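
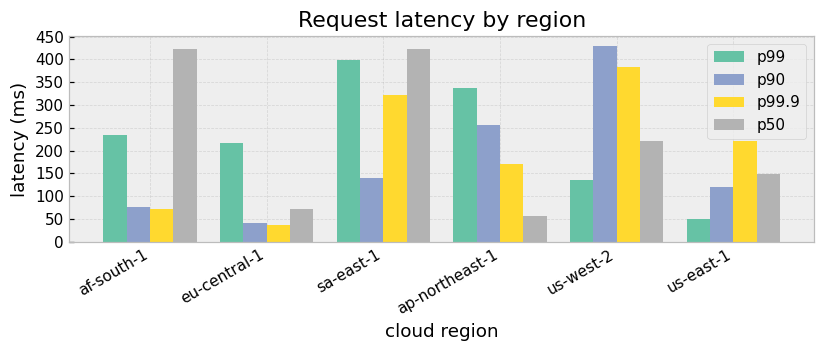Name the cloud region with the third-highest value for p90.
Top 4 for p90: us-west-2 ≈ 450, ap-northeast-1 ≈ 250, sa-east-1 ≈ 150, us-east-1 ≈ 100.

sa-east-1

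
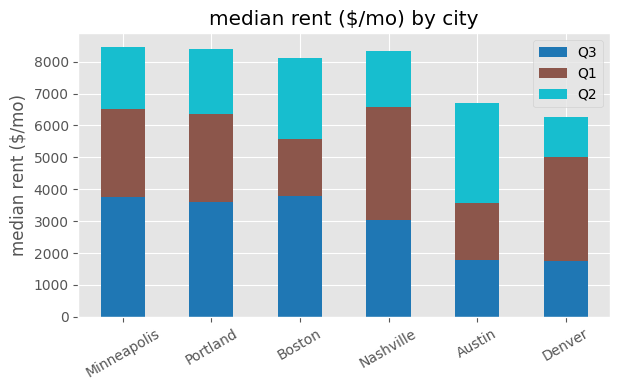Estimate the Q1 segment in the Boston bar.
Q1 top ≈ 6000, bottom ≈ 4000; segment ≈ 2000.

≈ 2000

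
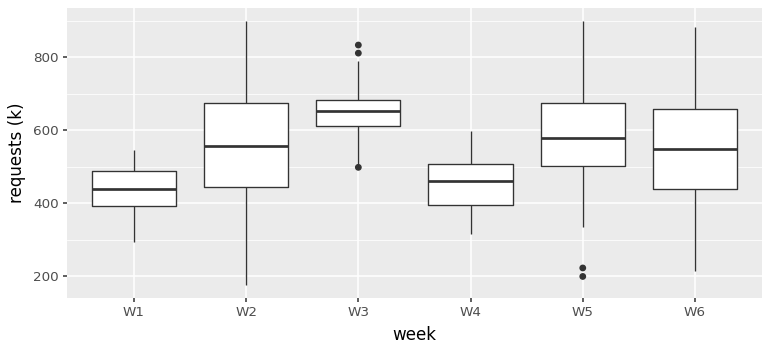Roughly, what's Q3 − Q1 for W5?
≈ 180

Q3 ≈ 680, Q1 ≈ 500; IQR ≈ 180.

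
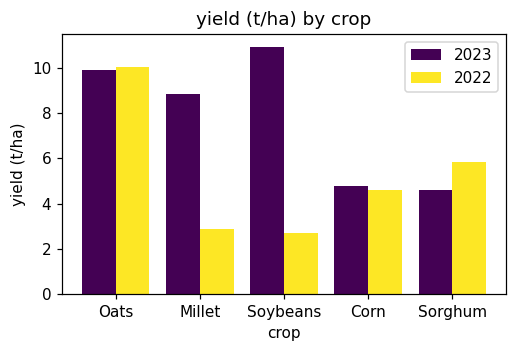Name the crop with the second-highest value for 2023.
Top 3 for 2023: Soybeans ≈ 11, Oats ≈ 10, Millet ≈ 9.

Oats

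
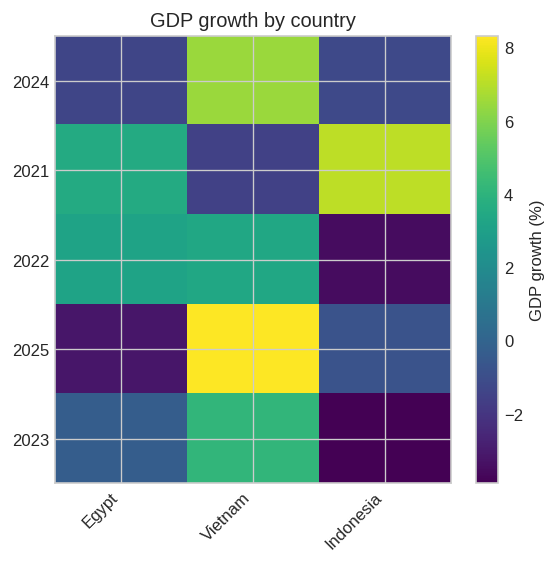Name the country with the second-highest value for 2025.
Top 3 for 2025: Vietnam ≈ 8, Indonesia ≈ 0, Egypt ≈ -4.

Indonesia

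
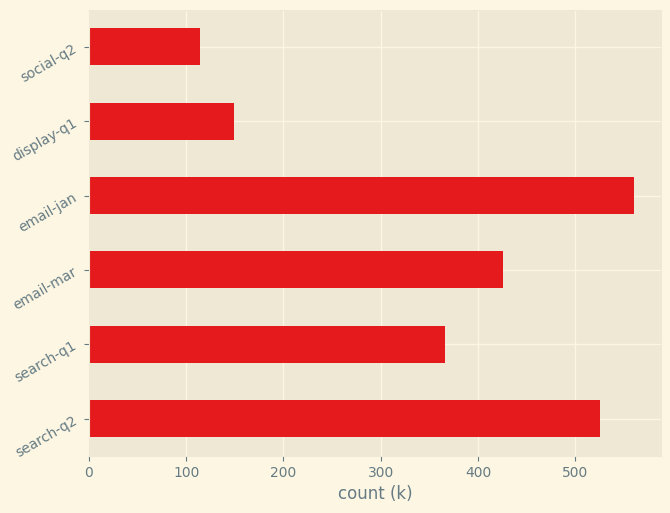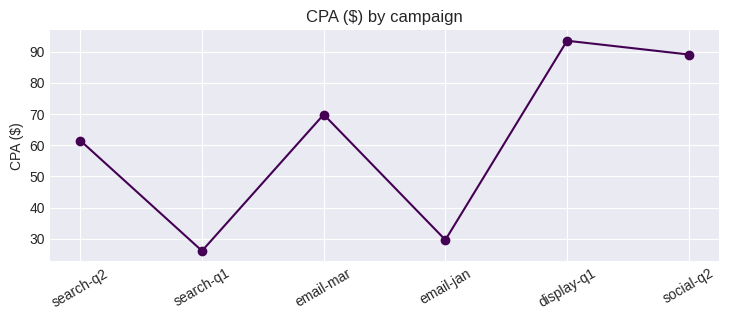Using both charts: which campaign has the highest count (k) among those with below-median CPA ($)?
Chart 2 median CPA ($) ≈ 70; below-median campaigns: search-q2, search-q1, email-jan. Among those, email-jan has the highest count (k) (≈ 600).

email-jan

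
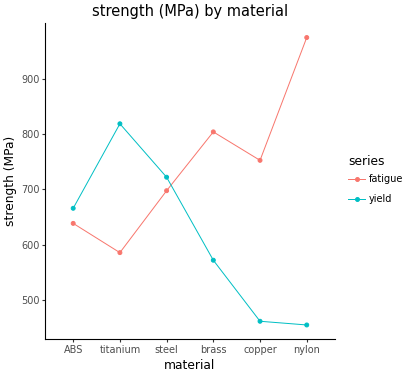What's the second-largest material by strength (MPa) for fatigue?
Top 3 for fatigue: nylon ≈ 950, brass ≈ 800, copper ≈ 750.

brass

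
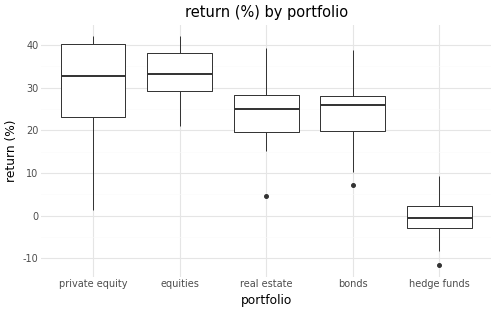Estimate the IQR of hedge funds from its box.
Q3 ≈ 0, Q1 ≈ -5; IQR ≈ 5.

≈ 5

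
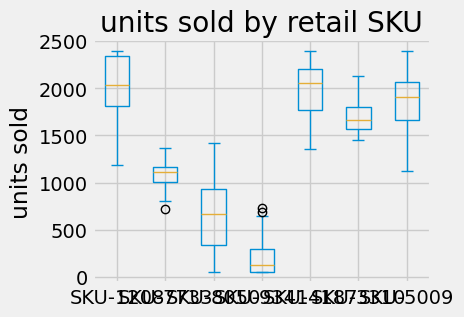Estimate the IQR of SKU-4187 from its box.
Q3 ≈ 2200, Q1 ≈ 1800; IQR ≈ 400.

≈ 400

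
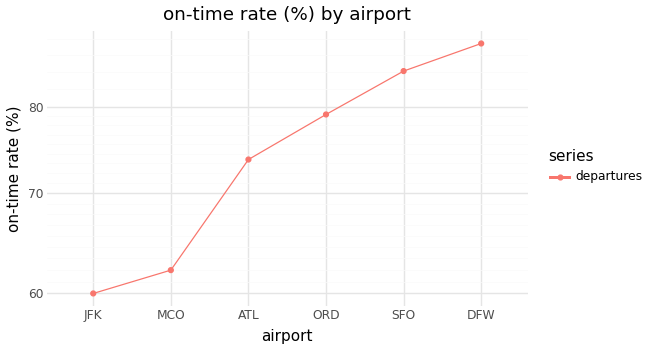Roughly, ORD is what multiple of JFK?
≈ 1.33×

ORD ≈ 80, JFK ≈ 60; 80/60 ≈ 1.33.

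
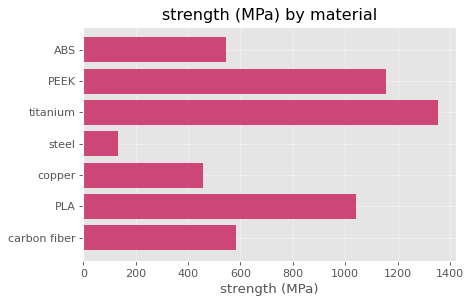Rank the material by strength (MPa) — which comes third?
Top 4: titanium ≈ 1400, PEEK ≈ 1200, PLA ≈ 1000, carbon fiber ≈ 600.

PLA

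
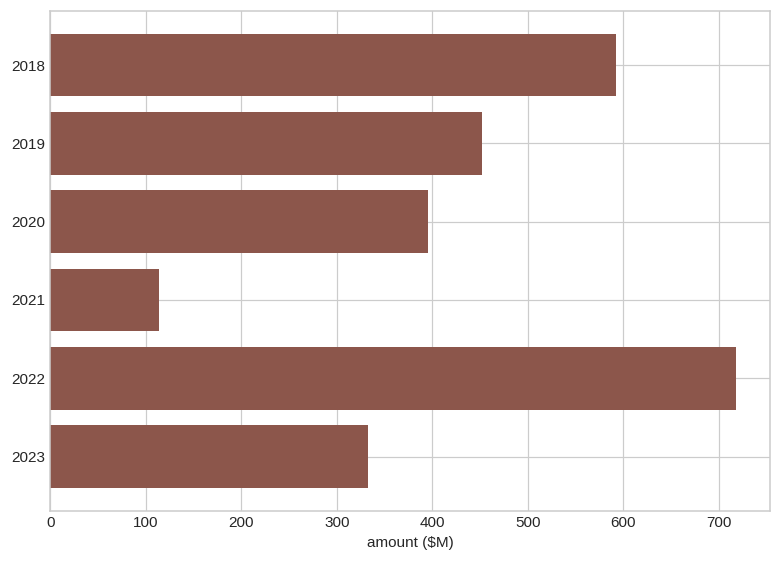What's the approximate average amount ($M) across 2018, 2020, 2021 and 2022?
(600 + 400 + 100 + 700) / 4 ≈ 450.

≈ 450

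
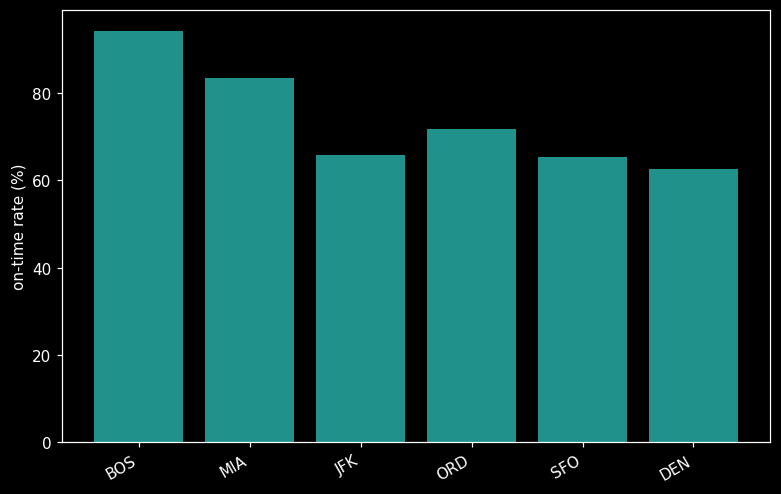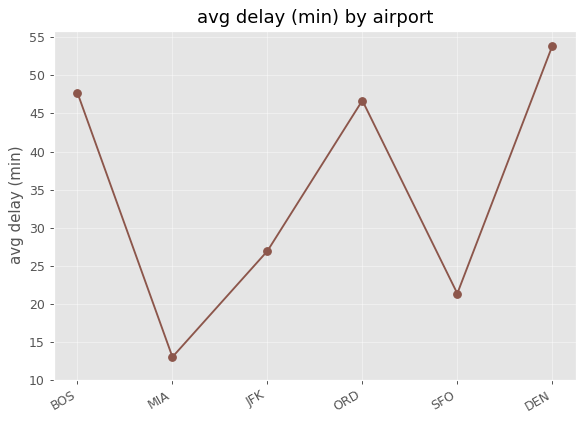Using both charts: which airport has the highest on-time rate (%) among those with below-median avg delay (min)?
Chart 2 median avg delay (min) ≈ 35; below-median airports: MIA, JFK, SFO. Among those, MIA has the highest on-time rate (%) (≈ 80).

MIA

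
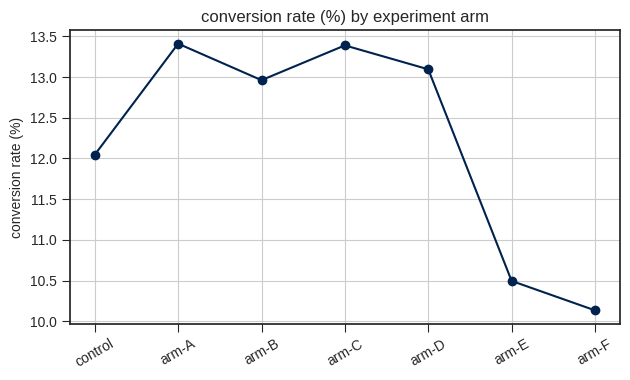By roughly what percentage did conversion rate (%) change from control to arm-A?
control ≈ 12.0, arm-A ≈ 13.5; (13.5 − 12.0) / 12.0 ≈ +12.5%.

≈ +12.5%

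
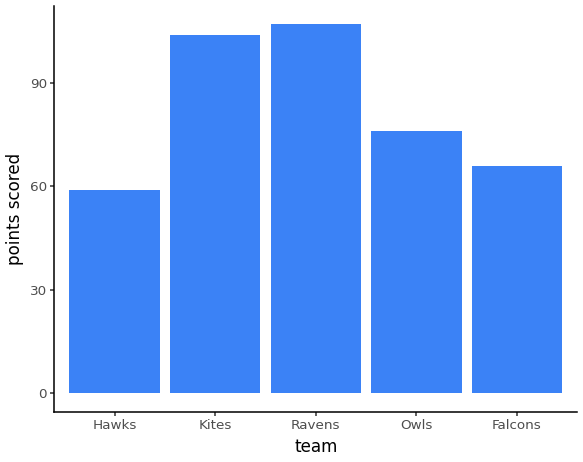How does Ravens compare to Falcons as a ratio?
≈ 1.57×

Ravens ≈ 110, Falcons ≈ 70; 110/70 ≈ 1.57.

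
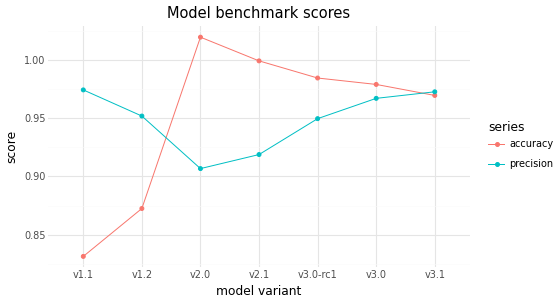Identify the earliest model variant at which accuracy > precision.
v2.0

v1.2: accuracy ≈ 0.88 vs precision ≈ 0.96 (not yet); v2.0: accuracy ≈ 1.02 vs precision ≈ 0.90 (first crossover).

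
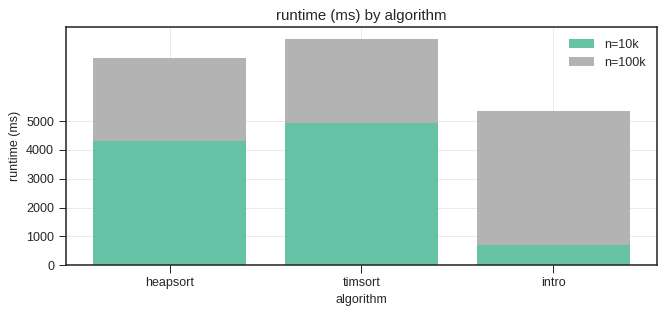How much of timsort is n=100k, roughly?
n=100k top ≈ 8000, bottom ≈ 5000; segment ≈ 3000.

≈ 3000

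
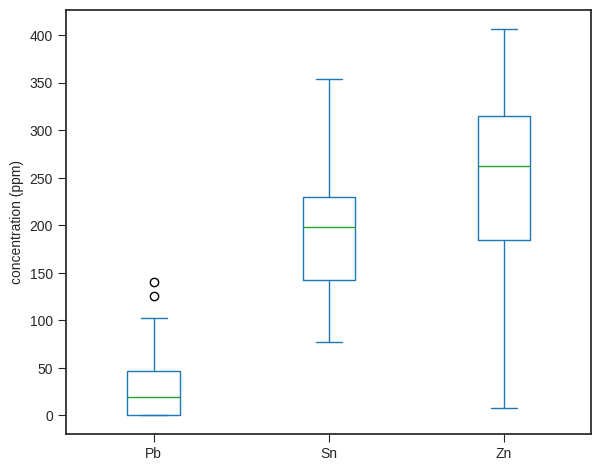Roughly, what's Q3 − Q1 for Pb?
Q3 ≈ 40, Q1 ≈ 0; IQR ≈ 40.

≈ 40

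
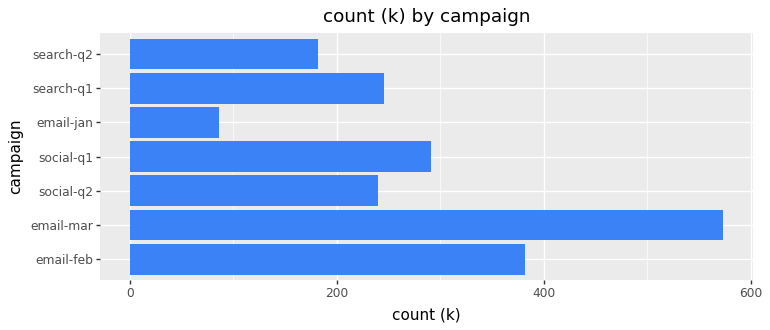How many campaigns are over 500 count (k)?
Above 500: email-mar.

1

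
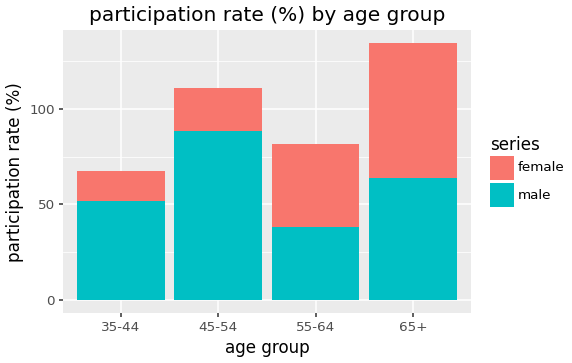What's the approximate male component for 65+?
≈ 60

male top ≈ 60, bottom ≈ 0; segment ≈ 60.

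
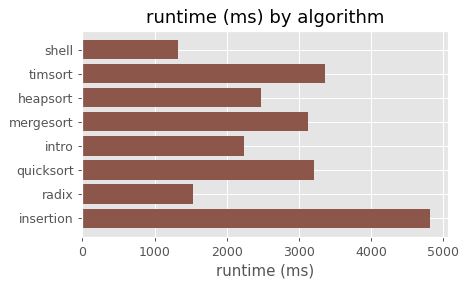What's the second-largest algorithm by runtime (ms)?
timsort

Top 3: insertion ≈ 5000, timsort ≈ 3500, quicksort ≈ 3000.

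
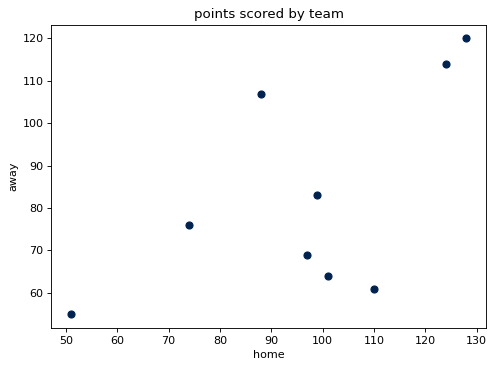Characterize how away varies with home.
positive, moderate

Points are positively correlated; moderate (|r| ≈ 0.6).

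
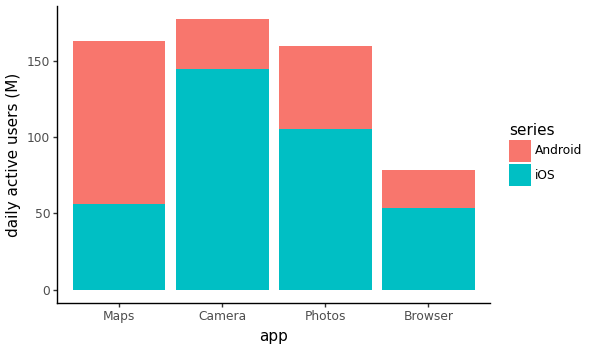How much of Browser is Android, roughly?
Android top ≈ 80, bottom ≈ 60; segment ≈ 20.

≈ 20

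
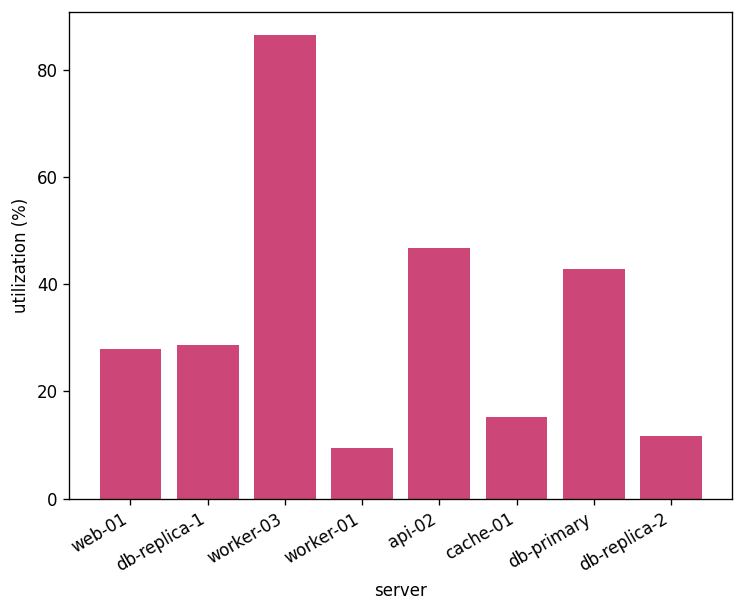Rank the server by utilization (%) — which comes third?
Top 4: worker-03 ≈ 90, api-02 ≈ 50, db-primary ≈ 40, db-replica-1 ≈ 30.

db-primary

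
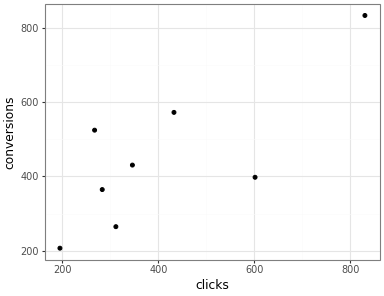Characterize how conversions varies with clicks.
positive, strong

Points are positively correlated; strong (|r| ≈ 0.8).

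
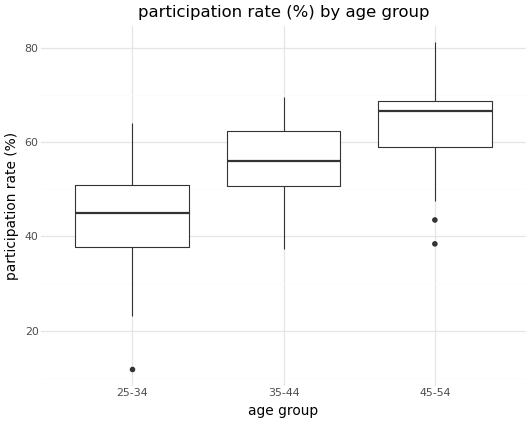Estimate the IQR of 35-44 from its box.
Q3 ≈ 62, Q1 ≈ 50; IQR ≈ 12.

≈ 12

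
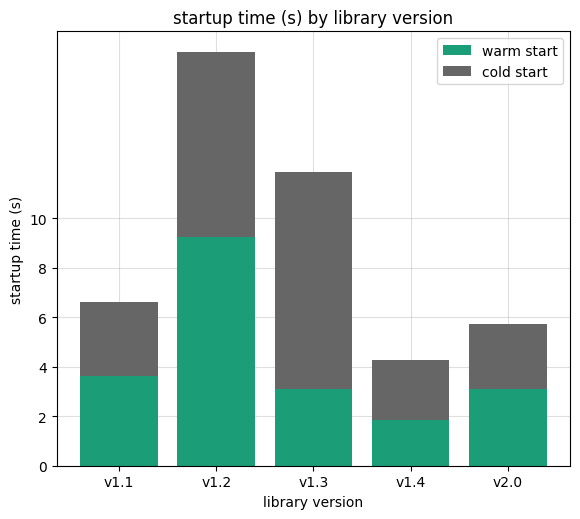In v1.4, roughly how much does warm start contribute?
warm start top ≈ 2, bottom ≈ 0; segment ≈ 2.

≈ 2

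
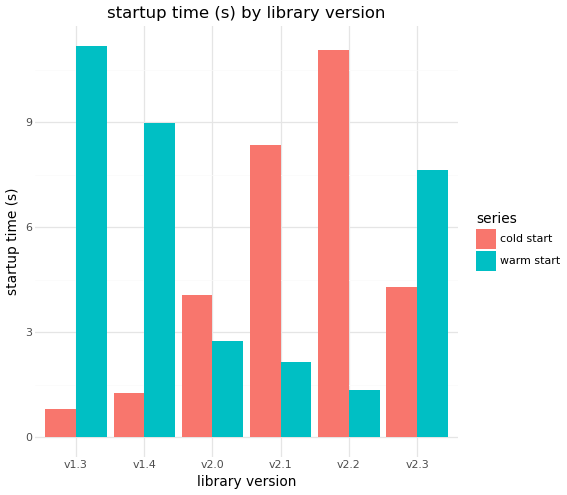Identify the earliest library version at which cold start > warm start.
v2.0

v1.4: cold start ≈ 1 vs warm start ≈ 9 (not yet); v2.0: cold start ≈ 4 vs warm start ≈ 3 (first crossover).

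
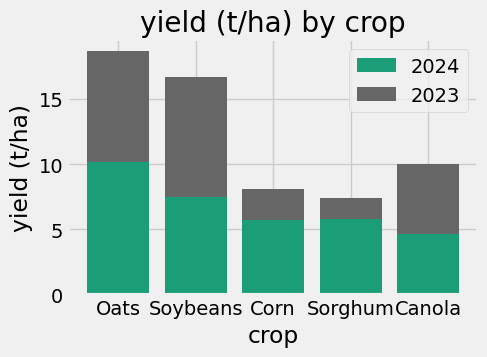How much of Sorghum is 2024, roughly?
≈ 6

2024 top ≈ 6, bottom ≈ 0; segment ≈ 6.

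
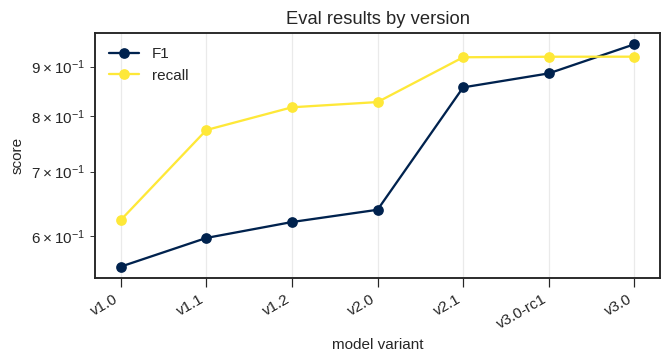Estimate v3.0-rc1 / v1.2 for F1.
v3.0-rc1 ≈ 0.90, v1.2 ≈ 0.60; 0.90/0.60 ≈ 1.5.

≈ 1.5×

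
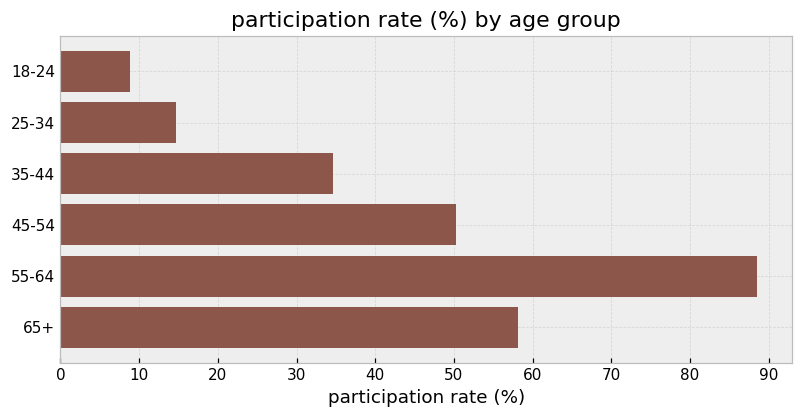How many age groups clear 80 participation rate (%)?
Above 80: 55-64.

1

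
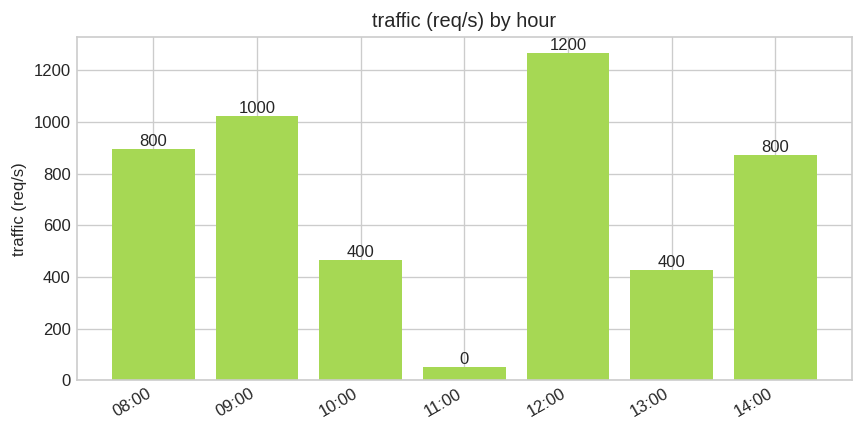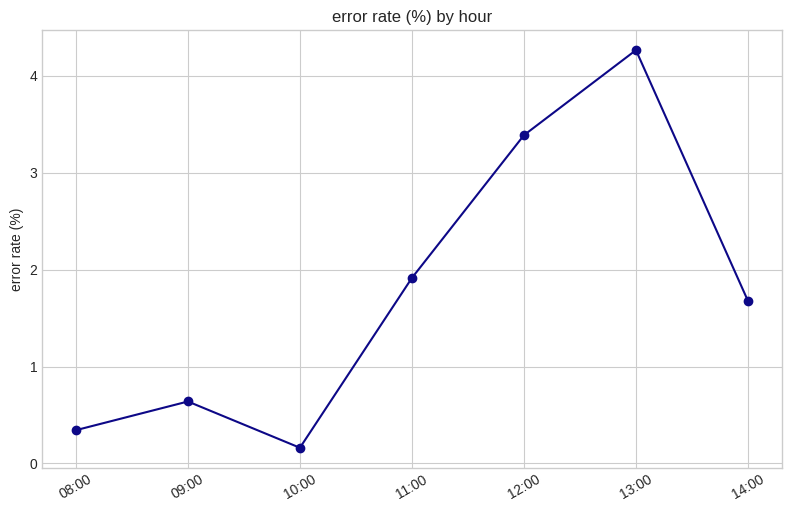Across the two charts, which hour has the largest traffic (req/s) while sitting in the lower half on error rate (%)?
Chart 2 median error rate (%) ≈ 1.5; below-median hours: 08:00, 09:00, 10:00. Among those, 09:00 has the highest traffic (req/s) (≈ 1000).

09:00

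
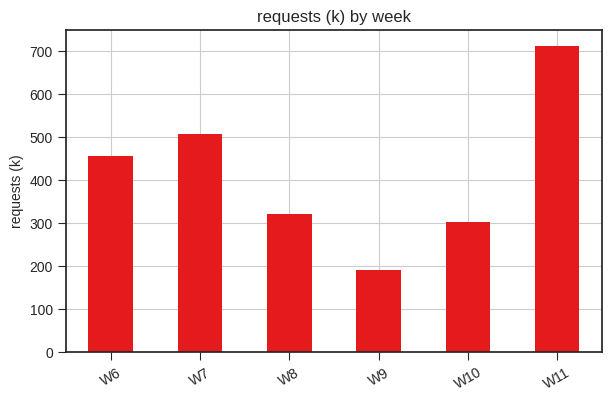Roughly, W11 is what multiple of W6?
W11 ≈ 700, W6 ≈ 500; 700/500 ≈ 1.4.

≈ 1.4×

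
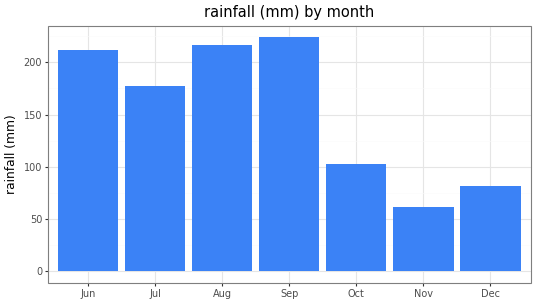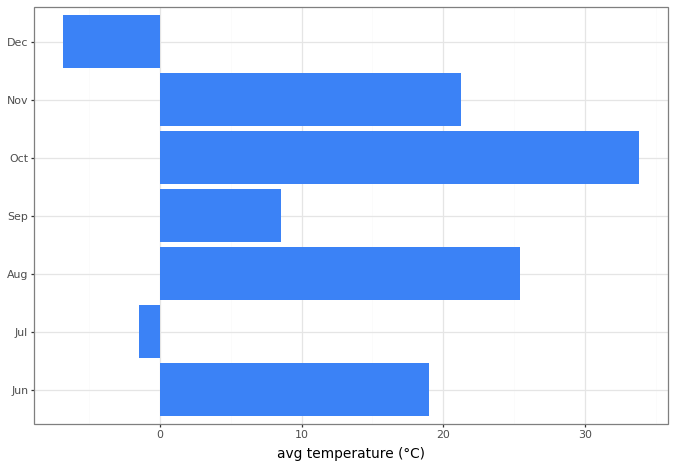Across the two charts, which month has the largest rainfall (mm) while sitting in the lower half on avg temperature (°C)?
Sep

Chart 2 median avg temperature (°C) ≈ 20; below-median months: Jul, Sep, Dec. Among those, Sep has the highest rainfall (mm) (≈ 225).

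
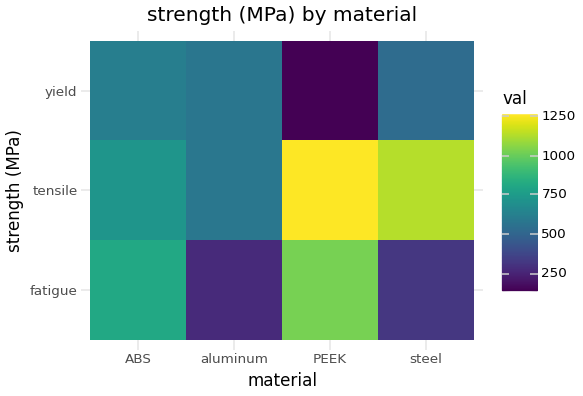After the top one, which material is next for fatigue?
Top 3 for fatigue: PEEK ≈ 1000, ABS ≈ 800, steel ≈ 300.

ABS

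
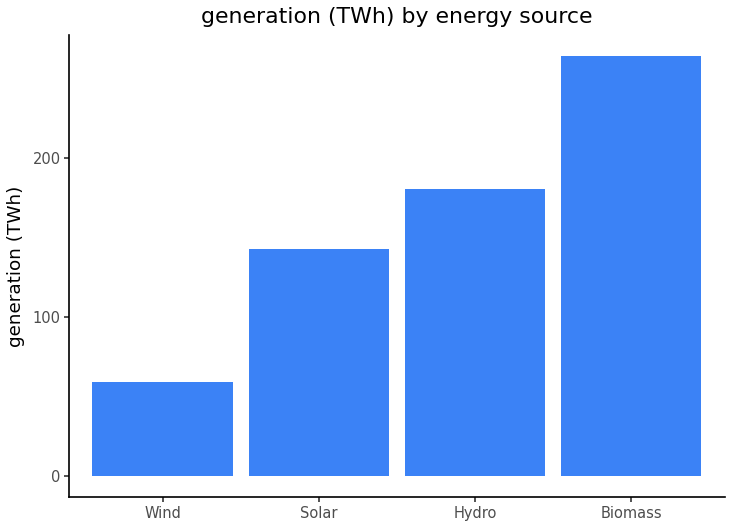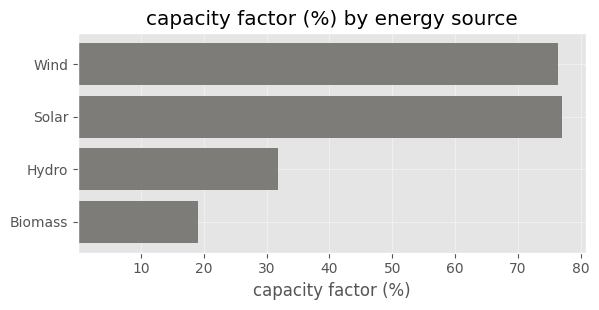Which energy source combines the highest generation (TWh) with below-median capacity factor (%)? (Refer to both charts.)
Biomass

Chart 2 median capacity factor (%) ≈ 50; below-median energy sources: Hydro, Biomass. Among those, Biomass has the highest generation (TWh) (≈ 275).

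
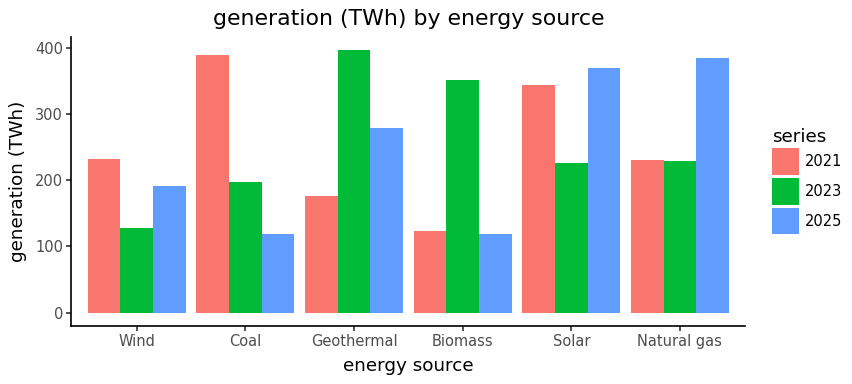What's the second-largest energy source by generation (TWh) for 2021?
Top 3 for 2021: Coal ≈ 400, Solar ≈ 350, Wind ≈ 250.

Solar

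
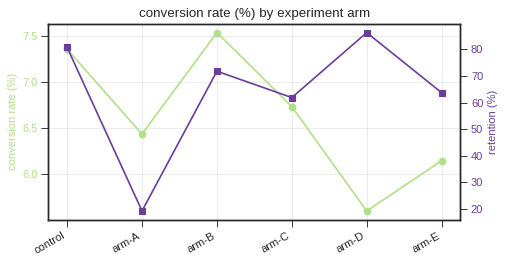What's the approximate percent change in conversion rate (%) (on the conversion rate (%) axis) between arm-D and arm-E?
arm-D ≈ 5.6, arm-E ≈ 6.2; (6.2 − 5.6) / 5.6 ≈ +10.7%.

≈ +10.7%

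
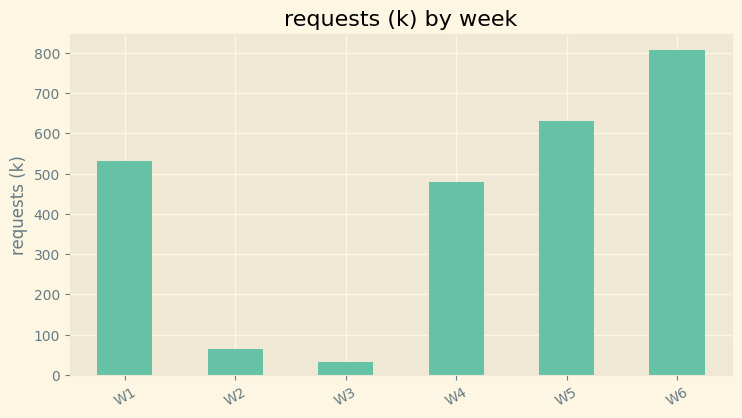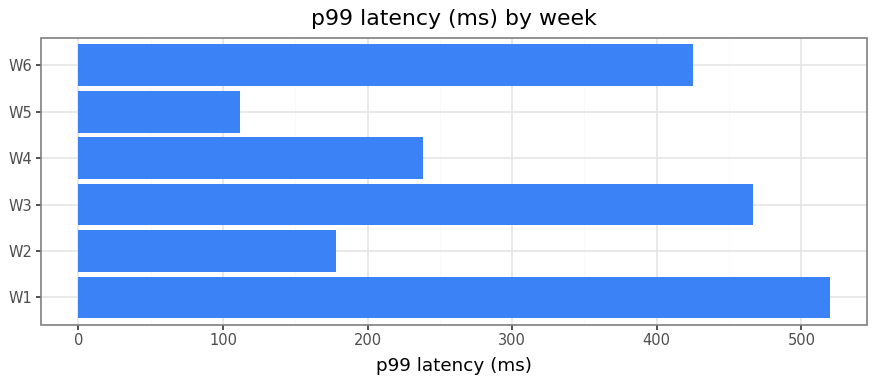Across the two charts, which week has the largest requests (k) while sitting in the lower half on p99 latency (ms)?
Chart 2 median p99 latency (ms) ≈ 350; below-median weeks: W2, W4, W5. Among those, W5 has the highest requests (k) (≈ 600).

W5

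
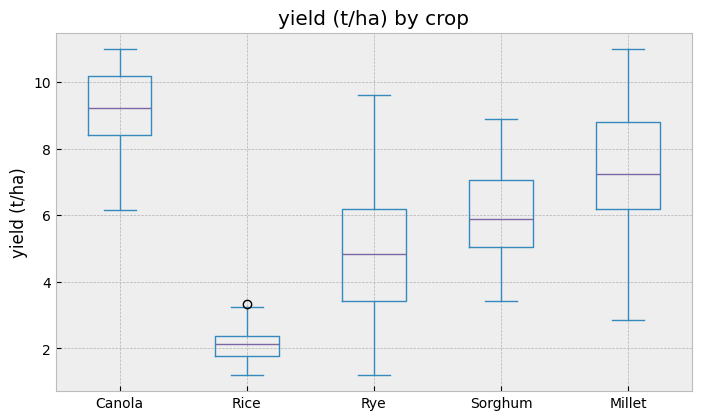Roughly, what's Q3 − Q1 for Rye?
Q3 ≈ 6, Q1 ≈ 3; IQR ≈ 3.

≈ 3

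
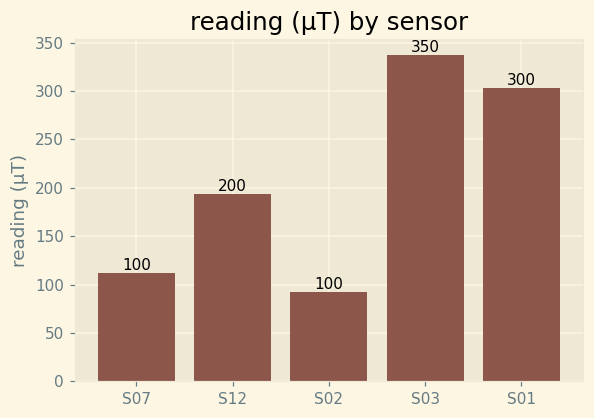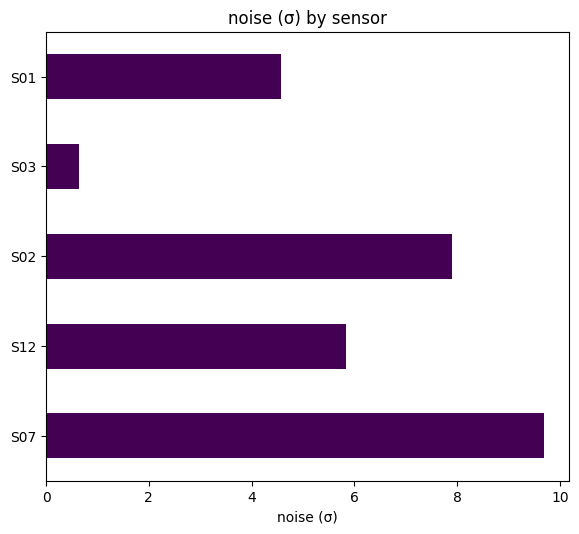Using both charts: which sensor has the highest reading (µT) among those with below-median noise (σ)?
Chart 2 median noise (σ) ≈ 6; below-median sensors: S03, S01. Among those, S03 has the highest reading (µT) (≈ 350).

S03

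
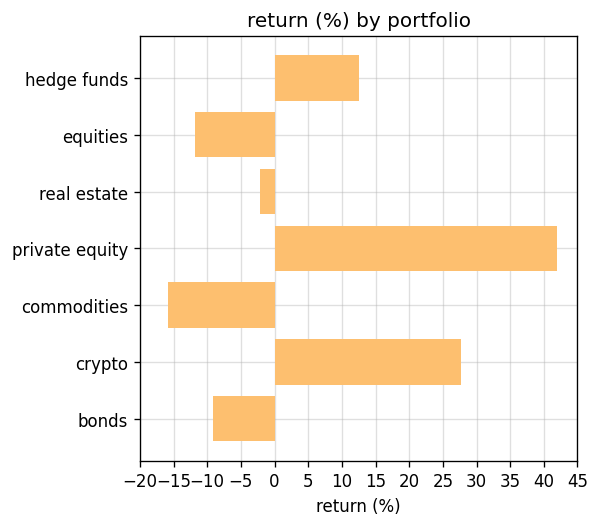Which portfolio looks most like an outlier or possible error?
private equity

private equity ≈ 40; the rest sit between ≈ -15 and ≈ 30.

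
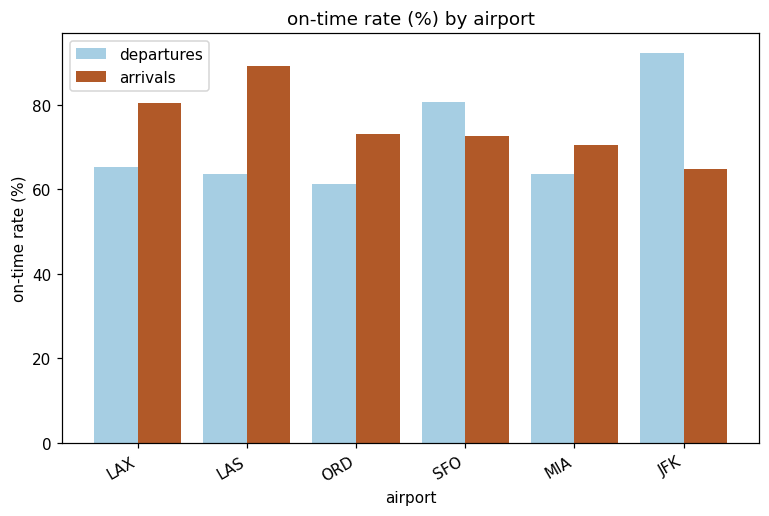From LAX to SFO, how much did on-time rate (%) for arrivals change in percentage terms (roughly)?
LAX ≈ 80, SFO ≈ 70; (70 − 80) / 80 ≈ -12.5%.

≈ -12.5%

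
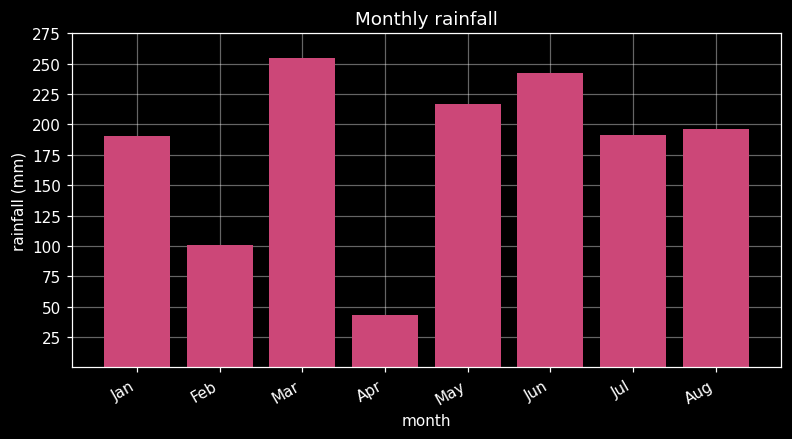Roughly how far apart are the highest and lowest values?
Max Mar ≈ 250, min Apr ≈ 50; range ≈ 200.

≈ 200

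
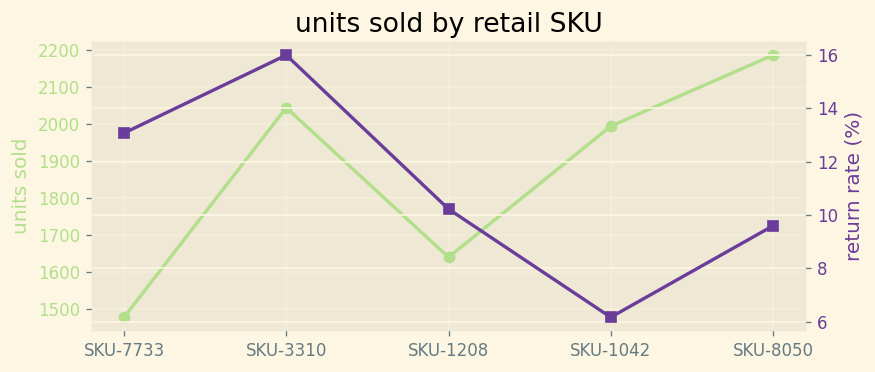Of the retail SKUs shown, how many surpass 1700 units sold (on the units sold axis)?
3

Above 1700: SKU-3310, SKU-1042, SKU-8050.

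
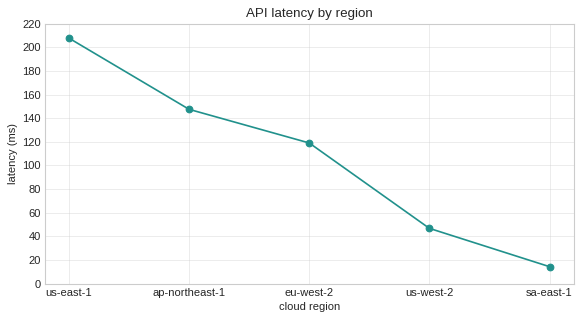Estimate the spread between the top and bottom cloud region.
≈ 180

Max us-east-1 ≈ 200, min sa-east-1 ≈ 20; range ≈ 180.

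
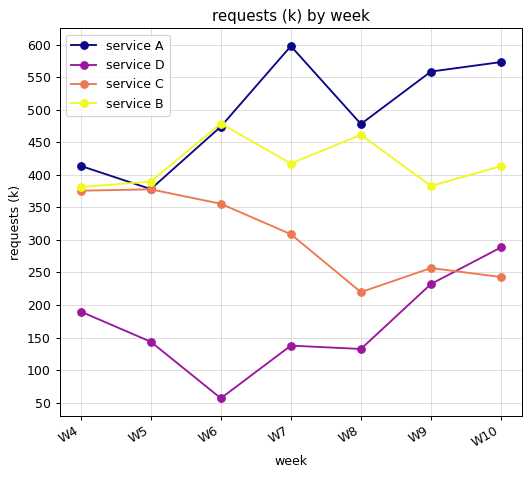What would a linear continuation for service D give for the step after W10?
≈ 375

Last three: 150, 250, 300 → slope ≈ 75/step → next ≈ 375.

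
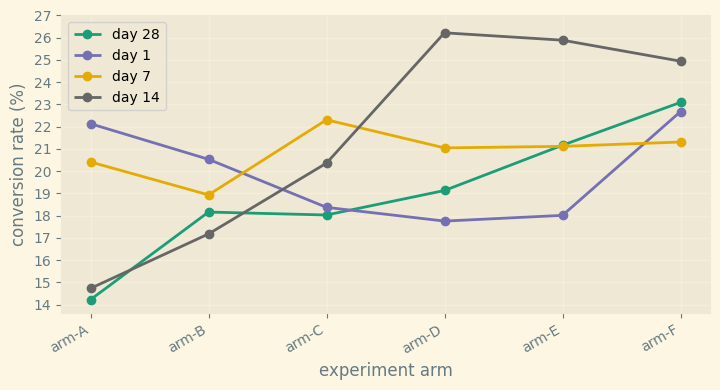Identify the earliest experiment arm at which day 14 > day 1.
arm-C

arm-B: day 14 ≈ 17 vs day 1 ≈ 21 (not yet); arm-C: day 14 ≈ 20 vs day 1 ≈ 18 (first crossover).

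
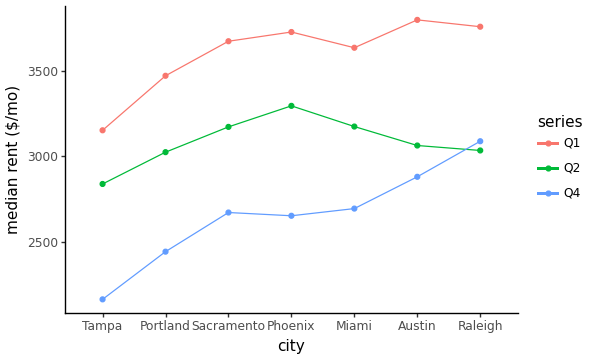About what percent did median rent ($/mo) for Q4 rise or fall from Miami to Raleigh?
Miami ≈ 2600, Raleigh ≈ 3000; (3000 − 2600) / 2600 ≈ +15.4%.

≈ +15.4%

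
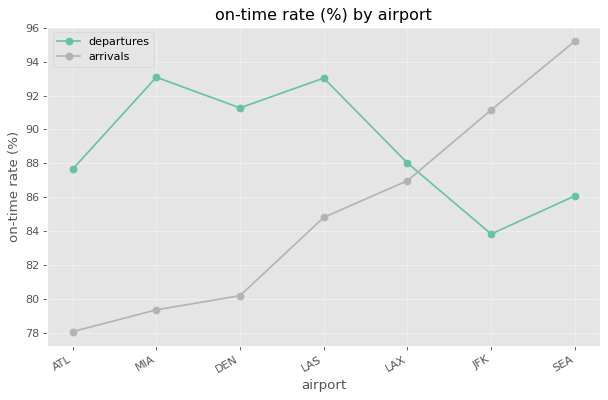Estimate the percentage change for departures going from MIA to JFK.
≈ -10.6%

MIA ≈ 94, JFK ≈ 84; (84 − 94) / 94 ≈ -10.6%.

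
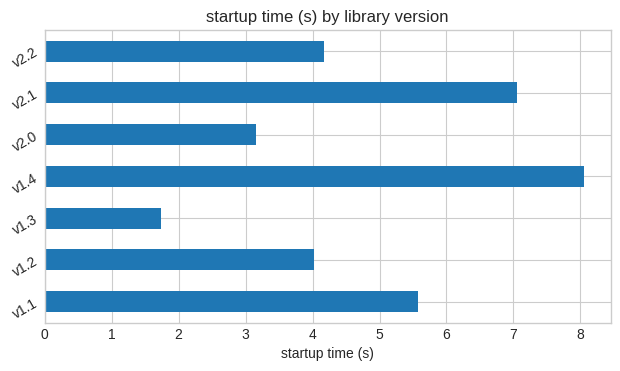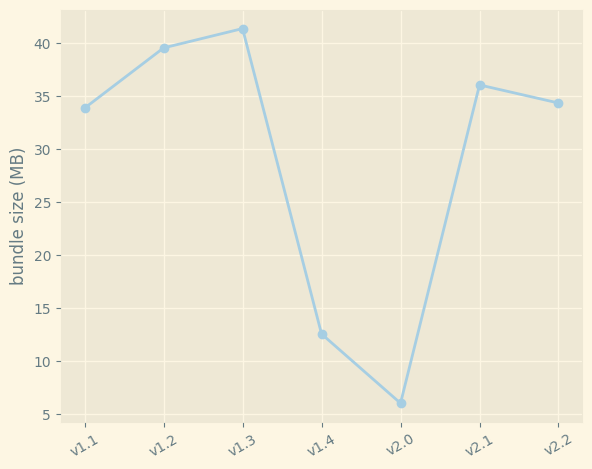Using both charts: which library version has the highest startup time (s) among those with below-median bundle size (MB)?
Chart 2 median bundle size (MB) ≈ 35; below-median library versions: v1.1, v1.4, v2.0. Among those, v1.4 has the highest startup time (s) (≈ 8).

v1.4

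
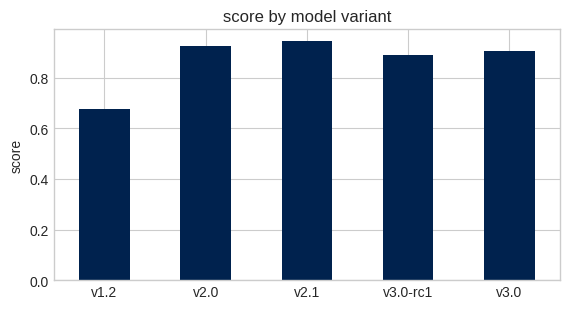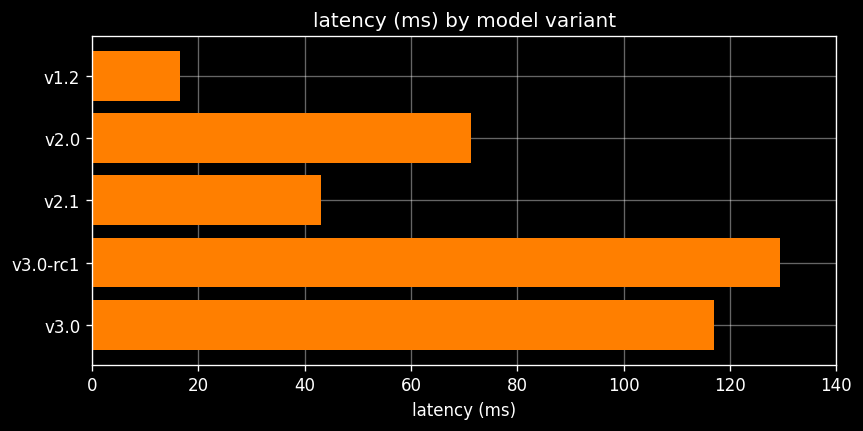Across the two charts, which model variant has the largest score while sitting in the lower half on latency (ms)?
v2.1

Chart 2 median latency (ms) ≈ 80; below-median model variants: v1.2, v2.1. Among those, v2.1 has the highest score (≈ 0.9).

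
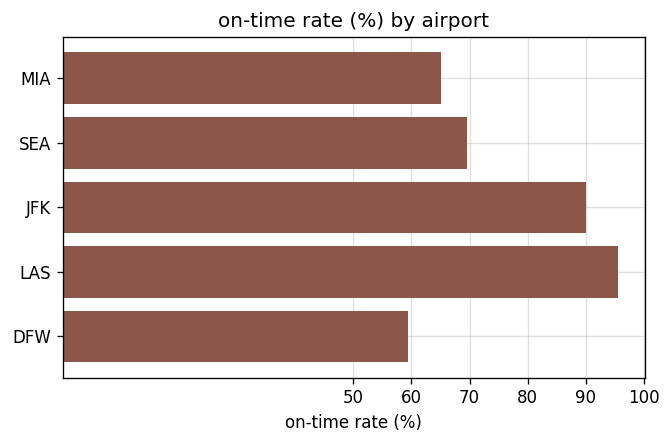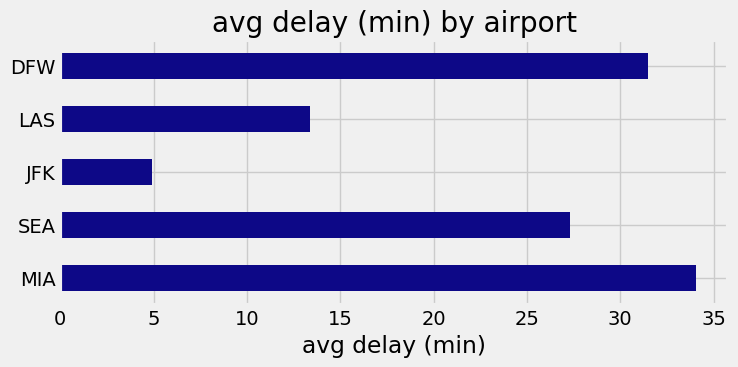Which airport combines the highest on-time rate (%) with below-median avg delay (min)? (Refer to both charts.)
Chart 2 median avg delay (min) ≈ 25; below-median airports: JFK, LAS. Among those, LAS has the highest on-time rate (%) (≈ 100).

LAS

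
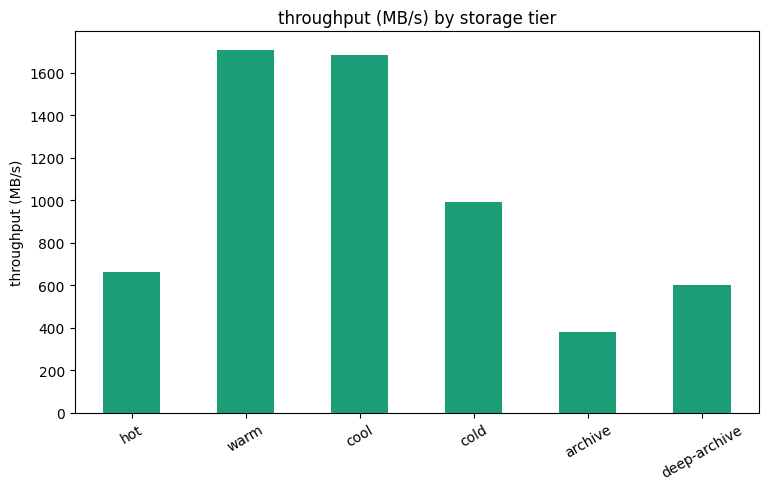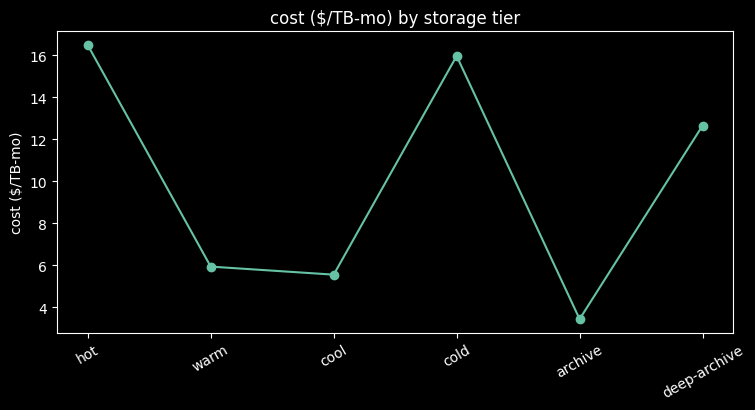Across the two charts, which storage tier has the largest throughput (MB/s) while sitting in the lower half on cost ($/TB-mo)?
Chart 2 median cost ($/TB-mo) ≈ 10; below-median storage tiers: warm, cool, archive. Among those, warm has the highest throughput (MB/s) (≈ 1800).

warm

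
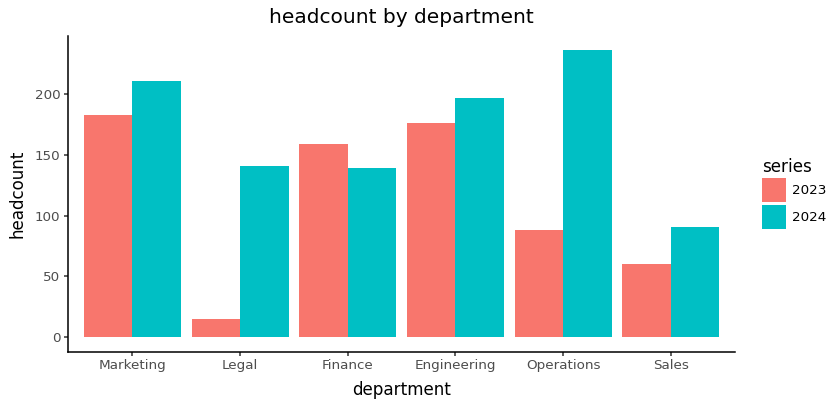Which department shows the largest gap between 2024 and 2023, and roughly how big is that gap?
Operations: 2024 ≈ 240, 2023 ≈ 80 → gap ≈ 160. Next-largest (Legal) is only ≈ 120.

Operations, ≈ 160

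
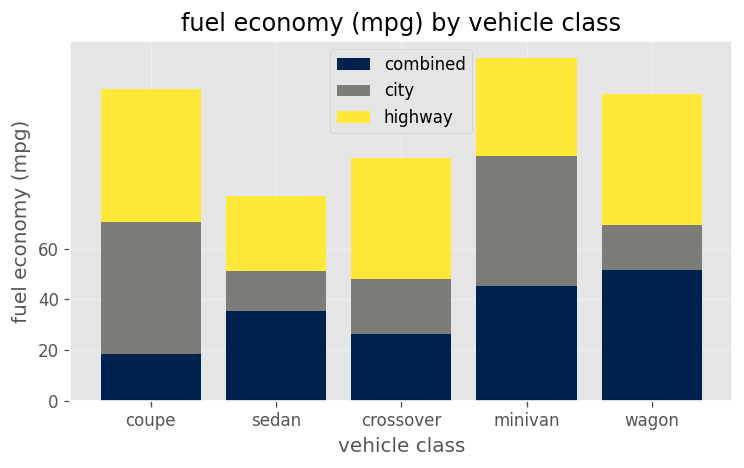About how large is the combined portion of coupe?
combined top ≈ 20, bottom ≈ 0; segment ≈ 20.

≈ 20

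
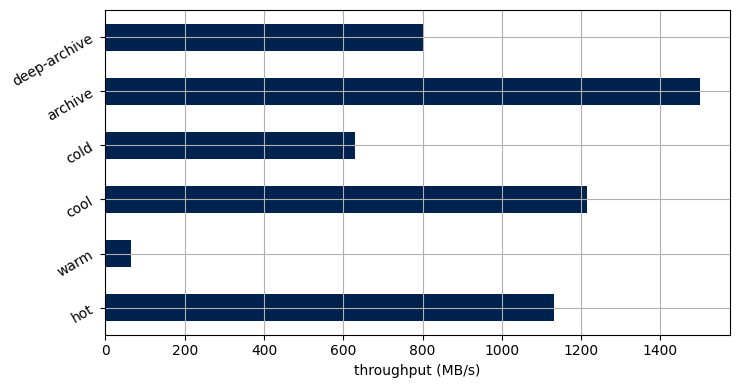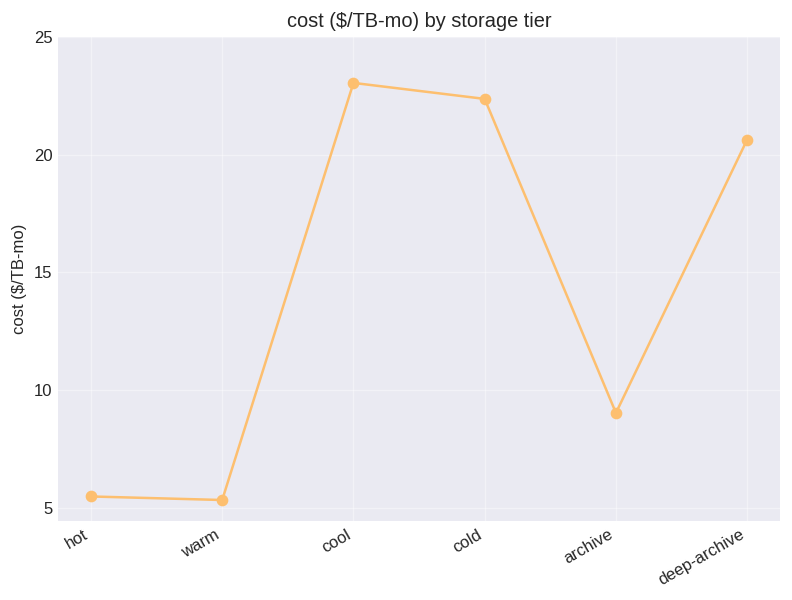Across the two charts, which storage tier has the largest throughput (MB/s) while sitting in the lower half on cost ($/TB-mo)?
Chart 2 median cost ($/TB-mo) ≈ 15; below-median storage tiers: hot, warm, archive. Among those, archive has the highest throughput (MB/s) (≈ 1400).

archive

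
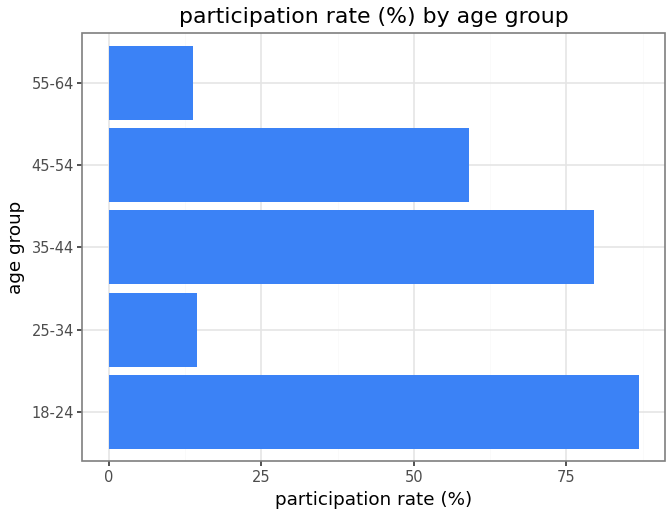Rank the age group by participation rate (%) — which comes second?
35-44

Top 3: 18-24 ≈ 90, 35-44 ≈ 80, 45-54 ≈ 60.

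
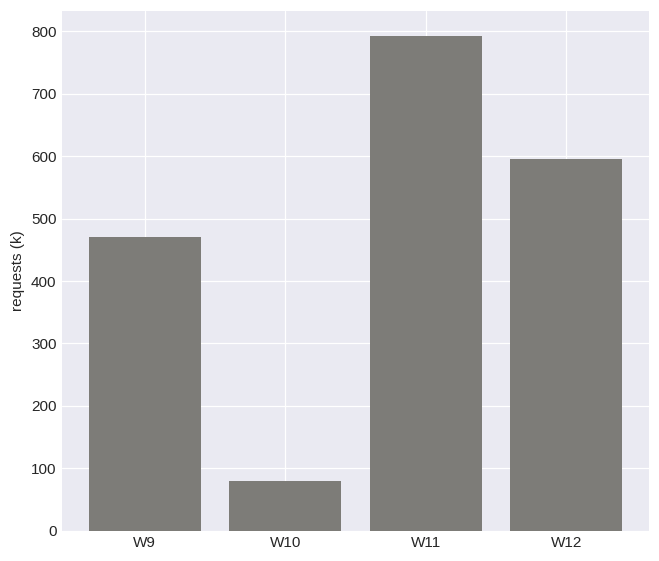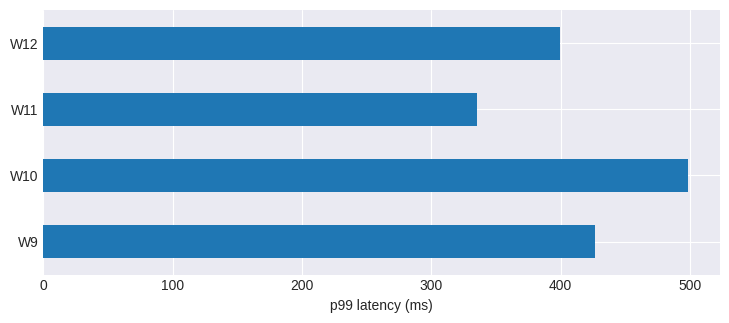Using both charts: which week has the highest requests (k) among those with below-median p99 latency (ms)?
W11

Chart 2 median p99 latency (ms) ≈ 400; below-median weeks: W11, W12. Among those, W11 has the highest requests (k) (≈ 800).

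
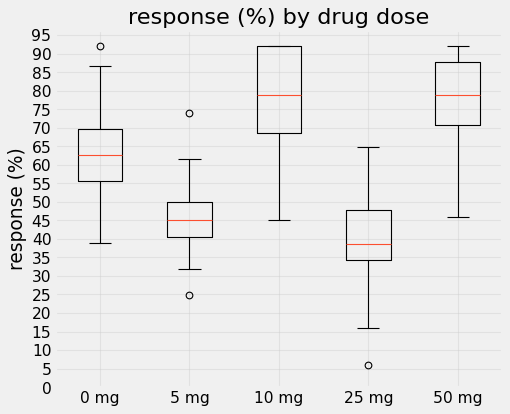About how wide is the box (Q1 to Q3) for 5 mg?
≈ 10

Q3 ≈ 50, Q1 ≈ 40; IQR ≈ 10.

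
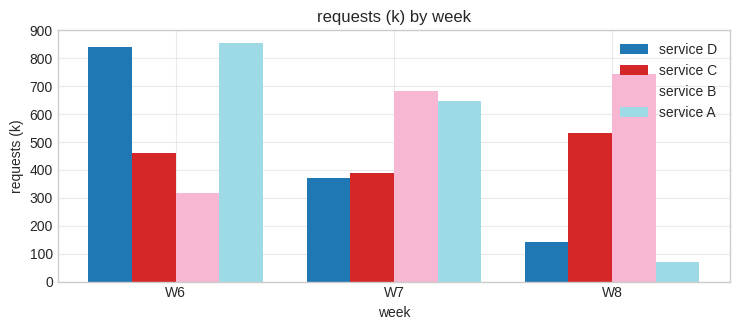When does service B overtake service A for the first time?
W7

W6: service B ≈ 300 vs service A ≈ 900 (not yet); W7: service B ≈ 700 vs service A ≈ 600 (first crossover).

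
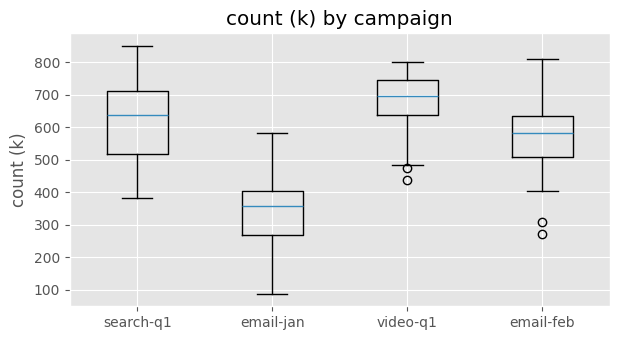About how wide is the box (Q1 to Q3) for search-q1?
≈ 200

Q3 ≈ 700, Q1 ≈ 500; IQR ≈ 200.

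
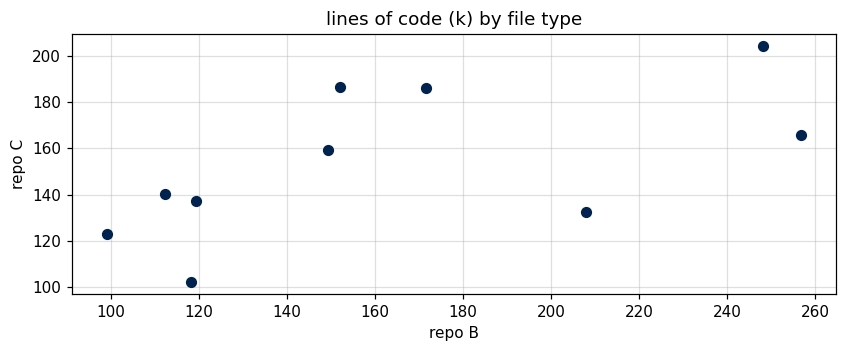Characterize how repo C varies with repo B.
Points are positively correlated; moderate (|r| ≈ 0.6).

positive, moderate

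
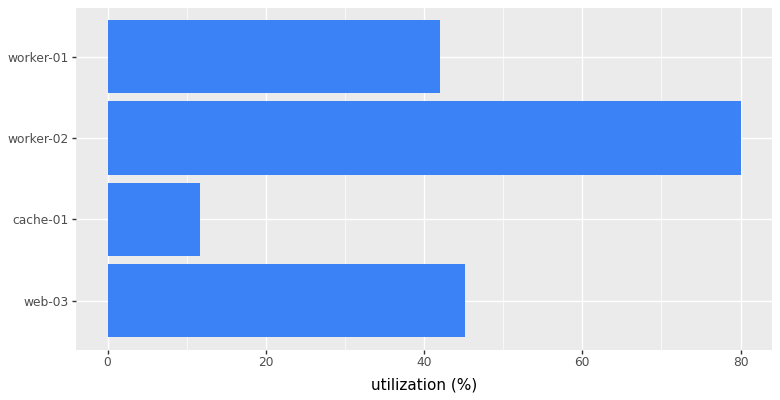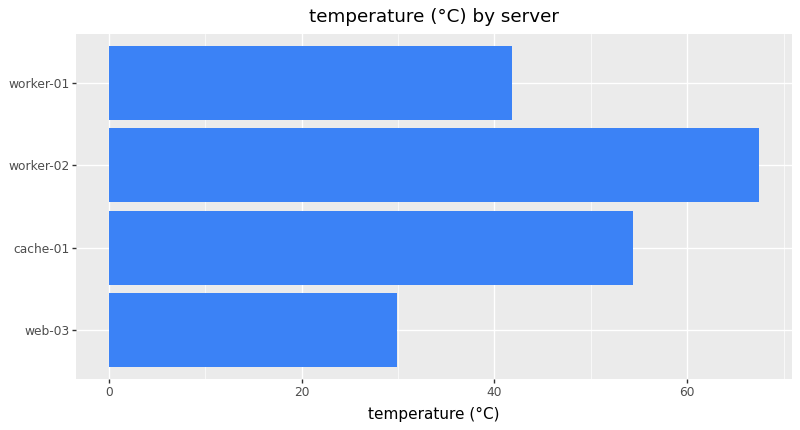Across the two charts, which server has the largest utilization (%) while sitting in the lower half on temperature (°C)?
Chart 2 median temperature (°C) ≈ 50; below-median servers: web-03, worker-01. Among those, web-03 has the highest utilization (%) (≈ 50).

web-03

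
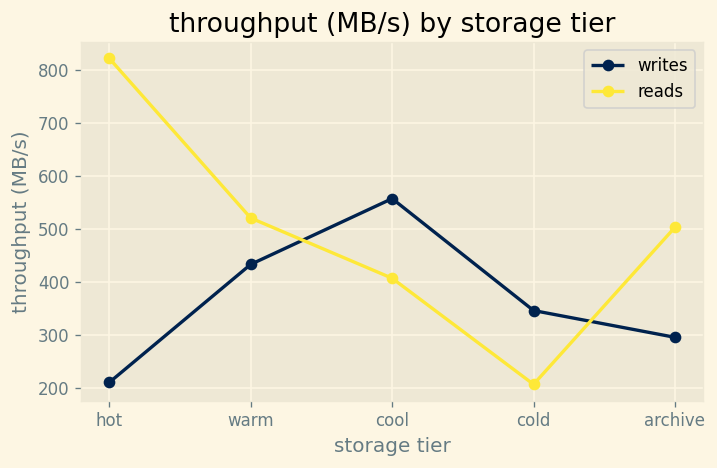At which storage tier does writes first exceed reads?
cool

warm: writes ≈ 400 vs reads ≈ 500 (not yet); cool: writes ≈ 600 vs reads ≈ 400 (first crossover).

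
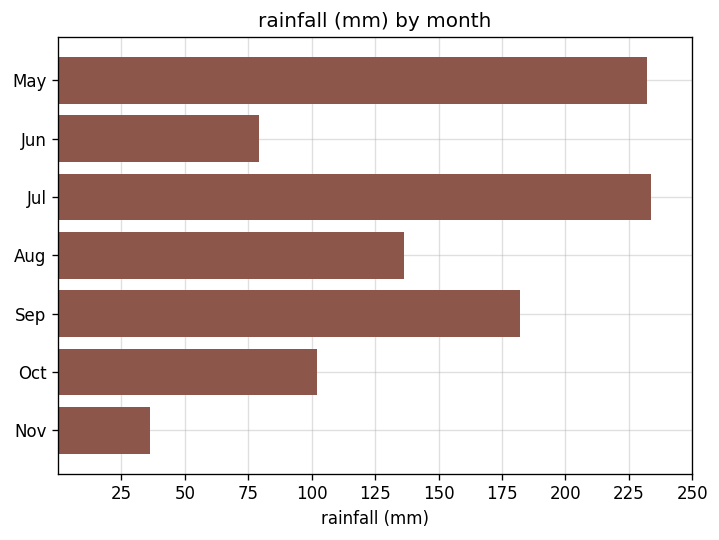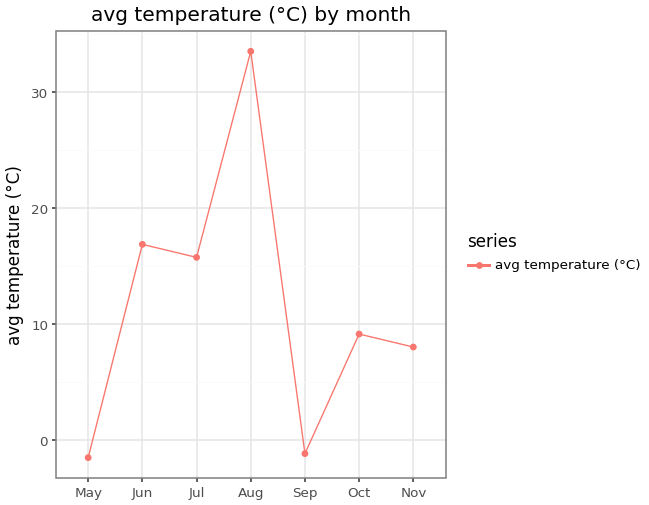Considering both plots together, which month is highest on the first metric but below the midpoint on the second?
Chart 2 median avg temperature (°C) ≈ 10; below-median months: May, Sep, Nov. Among those, May has the highest rainfall (mm) (≈ 225).

May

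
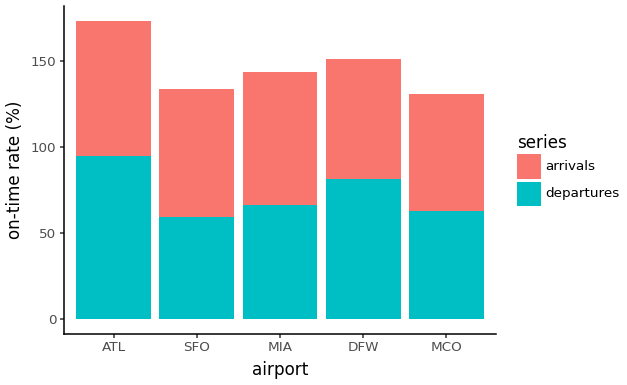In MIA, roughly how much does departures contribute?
departures top ≈ 60, bottom ≈ 0; segment ≈ 60.

≈ 60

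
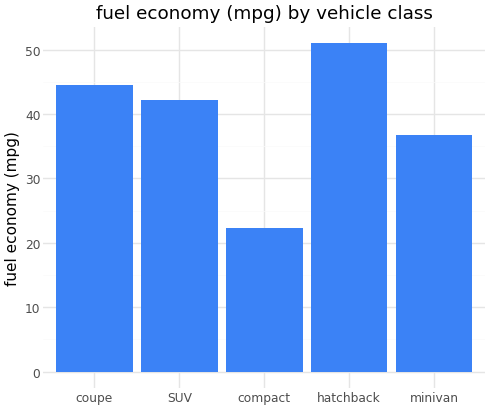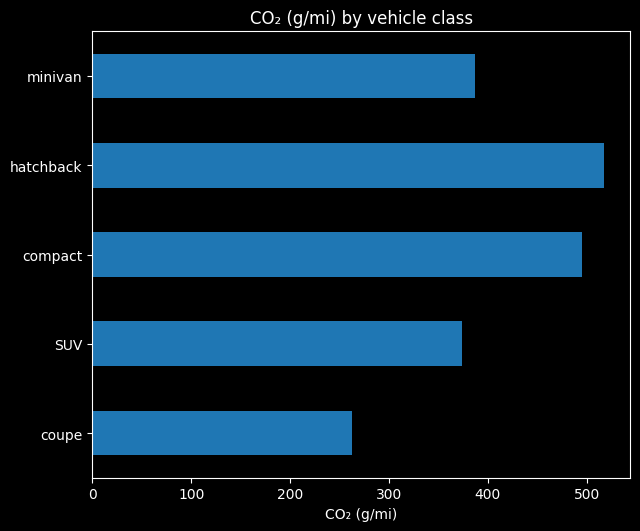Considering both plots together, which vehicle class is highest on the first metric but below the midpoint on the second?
coupe

Chart 2 median CO₂ (g/mi) ≈ 400; below-median vehicle classes: coupe, SUV. Among those, coupe has the highest fuel economy (mpg) (≈ 45).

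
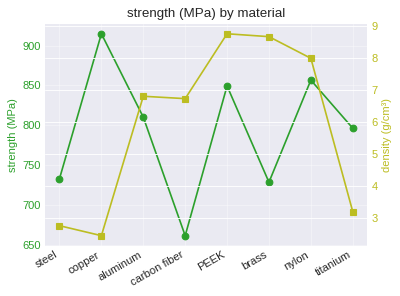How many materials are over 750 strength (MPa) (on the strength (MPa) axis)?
5

Above 750: copper, aluminum, PEEK, nylon, titanium.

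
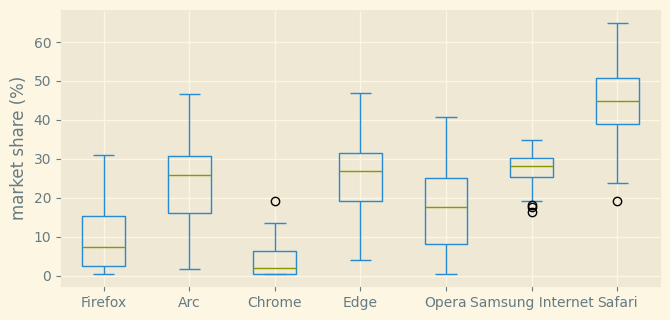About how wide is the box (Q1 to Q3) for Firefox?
Q3 ≈ 15, Q1 ≈ 0; IQR ≈ 15.

≈ 15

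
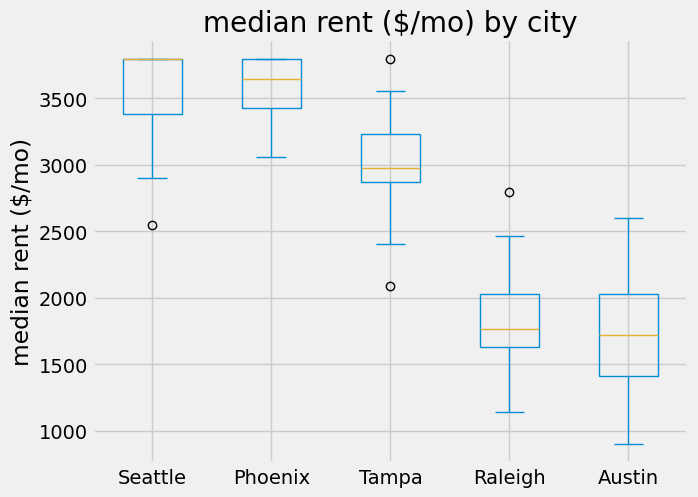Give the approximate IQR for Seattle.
≈ 400

Q3 ≈ 3800, Q1 ≈ 3400; IQR ≈ 400.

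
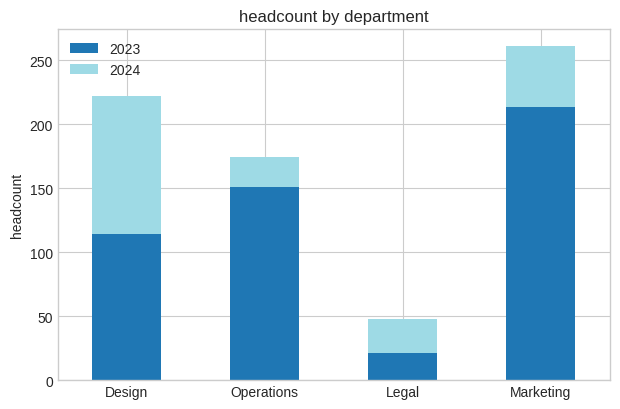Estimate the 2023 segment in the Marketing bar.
2023 top ≈ 225, bottom ≈ 0; segment ≈ 225.

≈ 225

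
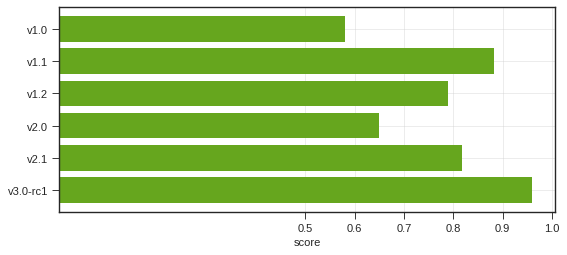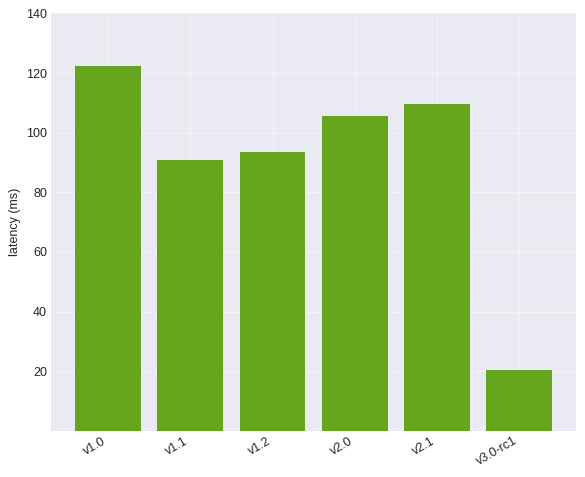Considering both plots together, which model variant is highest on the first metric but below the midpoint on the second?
v3.0-rc1

Chart 2 median latency (ms) ≈ 100; below-median model variants: v1.1, v1.2, v3.0-rc1. Among those, v3.0-rc1 has the highest score (≈ 1).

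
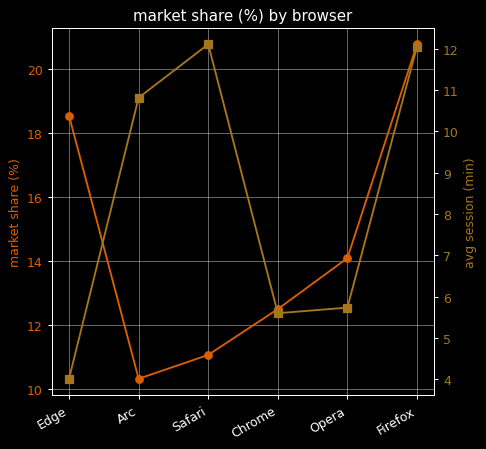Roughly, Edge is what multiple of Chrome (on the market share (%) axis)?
Edge ≈ 19, Chrome ≈ 12; 19/12 ≈ 1.58.

≈ 1.58×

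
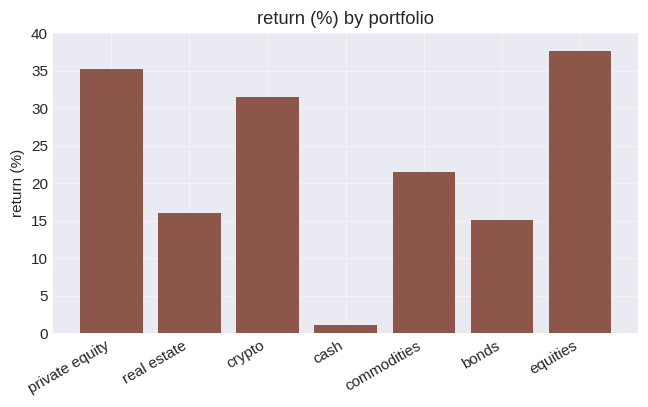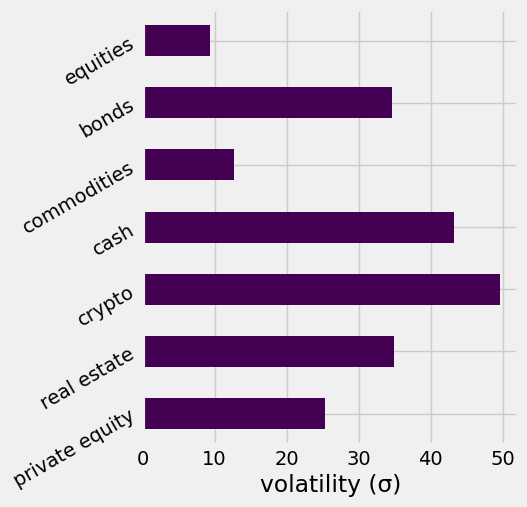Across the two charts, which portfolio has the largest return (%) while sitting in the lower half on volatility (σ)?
equities

Chart 2 median volatility (σ) ≈ 35; below-median portfolios: private equity, commodities, equities. Among those, equities has the highest return (%) (≈ 40).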